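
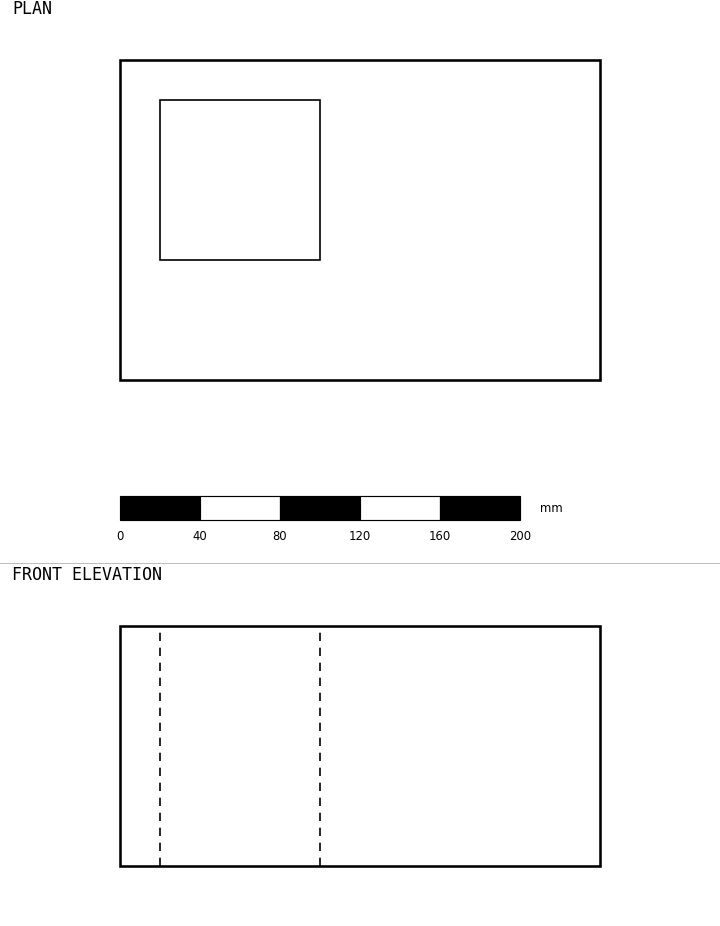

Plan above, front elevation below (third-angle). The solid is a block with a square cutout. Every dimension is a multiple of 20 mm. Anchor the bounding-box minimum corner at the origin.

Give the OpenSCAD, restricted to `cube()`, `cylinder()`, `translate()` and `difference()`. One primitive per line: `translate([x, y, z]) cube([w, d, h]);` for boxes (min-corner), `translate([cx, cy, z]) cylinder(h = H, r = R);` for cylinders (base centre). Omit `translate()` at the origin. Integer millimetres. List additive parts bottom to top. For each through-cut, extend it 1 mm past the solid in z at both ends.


difference() {
  cube([240, 160, 120]);
  translate([20, 60, -1]) cube([80, 80, 122]);
}


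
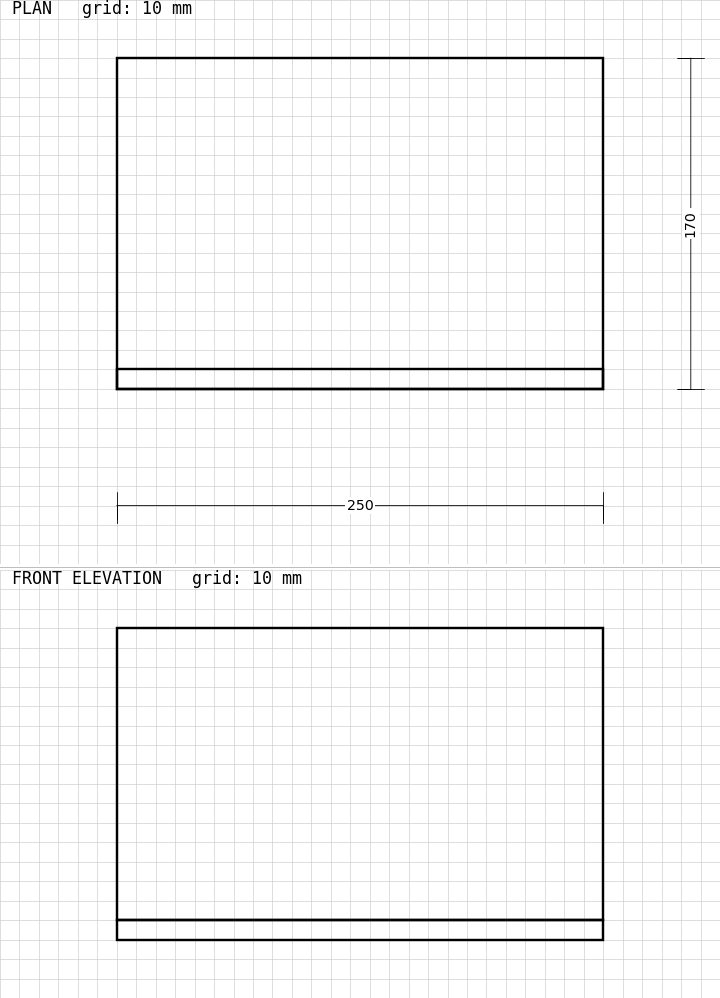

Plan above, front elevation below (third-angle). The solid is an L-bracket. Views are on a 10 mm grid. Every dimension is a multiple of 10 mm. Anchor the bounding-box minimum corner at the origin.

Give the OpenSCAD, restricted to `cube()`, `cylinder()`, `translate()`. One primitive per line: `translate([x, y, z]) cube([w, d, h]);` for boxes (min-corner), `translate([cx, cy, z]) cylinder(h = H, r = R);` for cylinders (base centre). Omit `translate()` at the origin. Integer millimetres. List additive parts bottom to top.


cube([250, 170, 10]);
translate([0, 0, 10]) cube([250, 10, 150]);


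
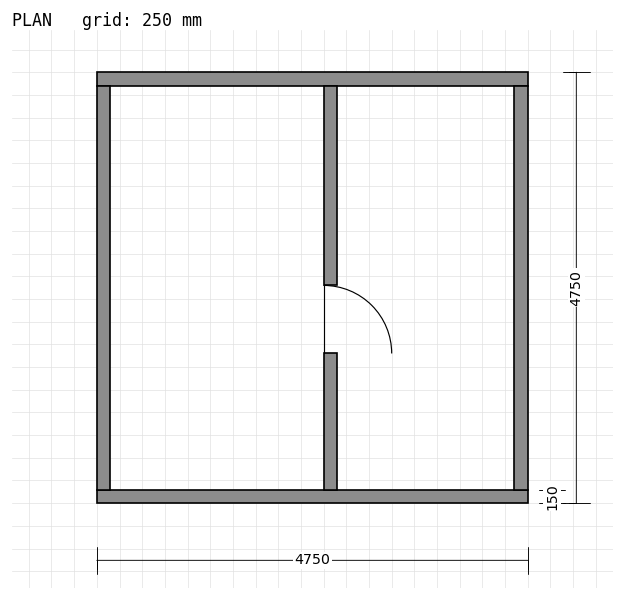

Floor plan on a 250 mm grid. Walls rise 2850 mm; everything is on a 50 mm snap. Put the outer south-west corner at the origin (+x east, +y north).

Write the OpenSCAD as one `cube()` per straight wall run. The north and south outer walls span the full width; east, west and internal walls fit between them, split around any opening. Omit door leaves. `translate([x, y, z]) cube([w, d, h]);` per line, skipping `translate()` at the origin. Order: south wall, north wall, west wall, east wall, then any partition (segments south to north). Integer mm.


cube([4750, 150, 2850]);
translate([0, 4600, 0]) cube([4750, 150, 2850]);
translate([0, 150, 0]) cube([150, 4450, 2850]);
translate([4600, 150, 0]) cube([150, 4450, 2850]);
translate([2500, 150, 0]) cube([150, 1500, 2850]);
translate([2500, 2400, 0]) cube([150, 2200, 2850]);


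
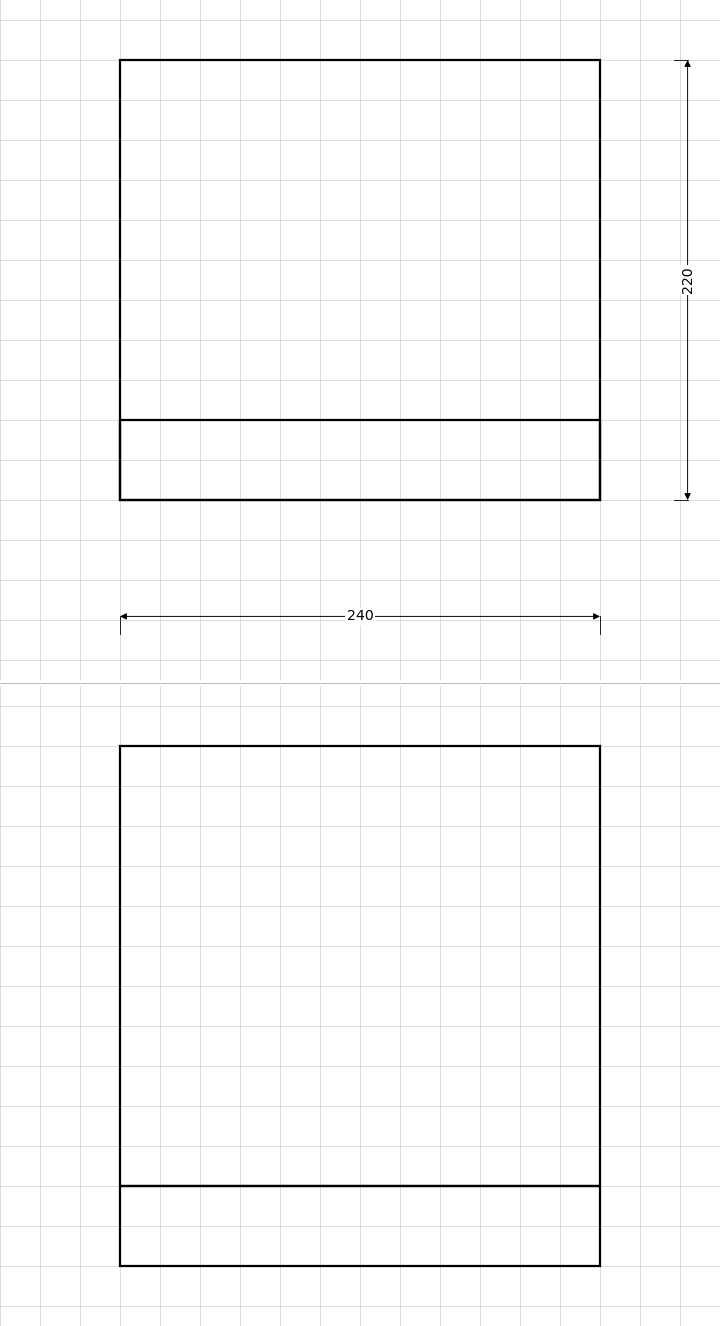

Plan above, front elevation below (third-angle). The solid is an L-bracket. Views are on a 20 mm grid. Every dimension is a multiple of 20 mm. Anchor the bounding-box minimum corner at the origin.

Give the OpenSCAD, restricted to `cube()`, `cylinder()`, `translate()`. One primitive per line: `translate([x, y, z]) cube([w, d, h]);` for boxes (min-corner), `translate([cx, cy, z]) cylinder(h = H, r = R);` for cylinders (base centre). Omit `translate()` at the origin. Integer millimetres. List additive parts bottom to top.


cube([240, 220, 40]);
translate([0, 0, 40]) cube([240, 40, 220]);


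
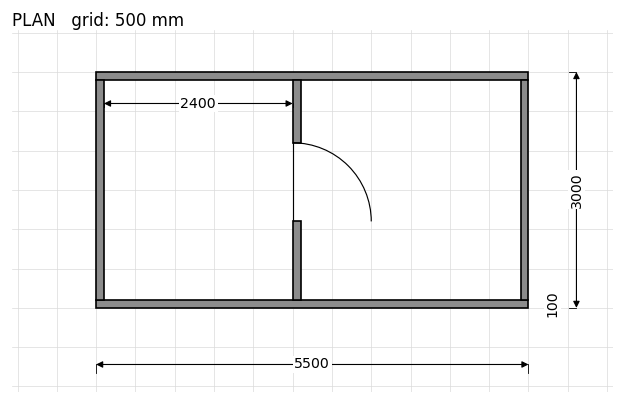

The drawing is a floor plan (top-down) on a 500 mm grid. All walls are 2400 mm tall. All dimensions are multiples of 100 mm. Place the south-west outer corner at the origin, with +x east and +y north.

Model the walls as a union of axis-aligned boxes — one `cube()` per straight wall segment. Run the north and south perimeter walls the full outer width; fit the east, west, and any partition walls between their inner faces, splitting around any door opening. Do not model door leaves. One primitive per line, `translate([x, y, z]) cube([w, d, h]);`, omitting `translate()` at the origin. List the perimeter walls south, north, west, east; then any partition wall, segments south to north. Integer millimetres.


cube([5500, 100, 2400]);
translate([0, 2900, 0]) cube([5500, 100, 2400]);
translate([0, 100, 0]) cube([100, 2800, 2400]);
translate([5400, 100, 0]) cube([100, 2800, 2400]);
translate([2500, 100, 0]) cube([100, 1000, 2400]);
translate([2500, 2100, 0]) cube([100, 800, 2400]);


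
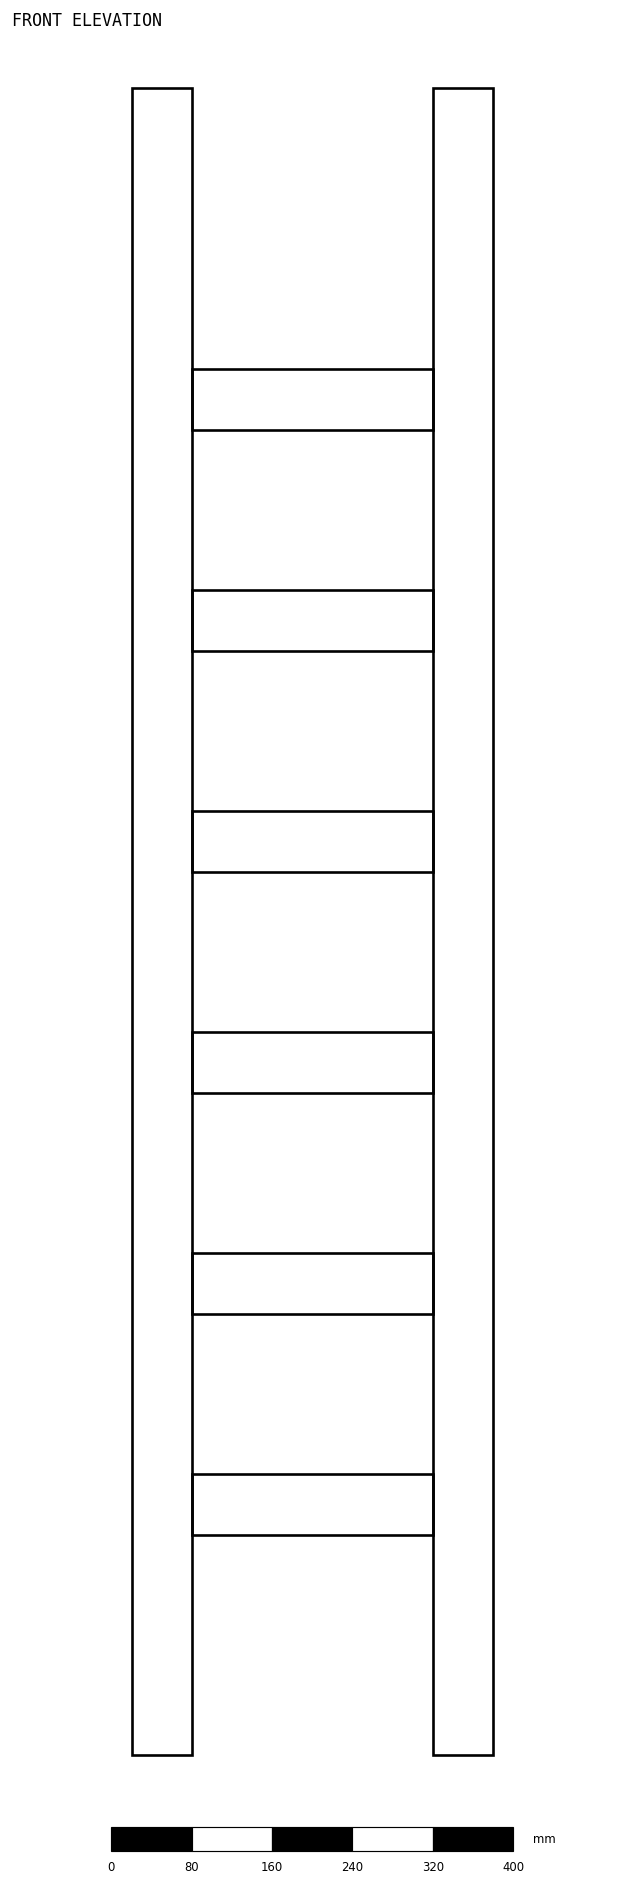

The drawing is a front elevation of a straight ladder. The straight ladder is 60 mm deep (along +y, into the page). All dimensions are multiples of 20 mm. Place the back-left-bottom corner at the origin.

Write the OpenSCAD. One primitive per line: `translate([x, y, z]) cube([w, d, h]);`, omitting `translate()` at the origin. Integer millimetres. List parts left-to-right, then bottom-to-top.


cube([60, 60, 1660]);
translate([60, 0, 220]) cube([240, 60, 60]);
translate([60, 0, 440]) cube([240, 60, 60]);
translate([60, 0, 660]) cube([240, 60, 60]);
translate([60, 0, 880]) cube([240, 60, 60]);
translate([60, 0, 1100]) cube([240, 60, 60]);
translate([60, 0, 1320]) cube([240, 60, 60]);
translate([300, 0, 0]) cube([60, 60, 1660]);


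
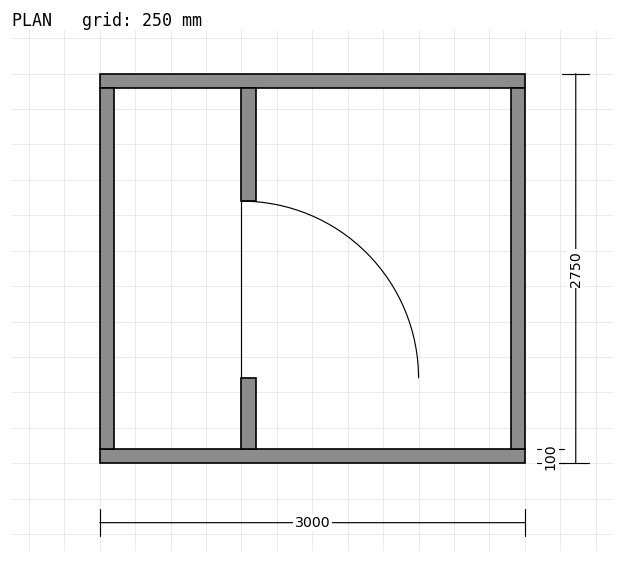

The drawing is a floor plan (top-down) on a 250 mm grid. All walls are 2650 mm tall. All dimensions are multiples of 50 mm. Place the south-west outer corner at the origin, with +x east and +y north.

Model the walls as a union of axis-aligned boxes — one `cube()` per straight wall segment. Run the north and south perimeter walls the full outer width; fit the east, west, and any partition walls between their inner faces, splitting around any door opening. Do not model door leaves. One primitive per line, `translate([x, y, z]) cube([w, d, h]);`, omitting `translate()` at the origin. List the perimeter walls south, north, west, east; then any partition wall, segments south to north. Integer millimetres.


cube([3000, 100, 2650]);
translate([0, 2650, 0]) cube([3000, 100, 2650]);
translate([0, 100, 0]) cube([100, 2550, 2650]);
translate([2900, 100, 0]) cube([100, 2550, 2650]);
translate([1000, 100, 0]) cube([100, 500, 2650]);
translate([1000, 1850, 0]) cube([100, 800, 2650]);


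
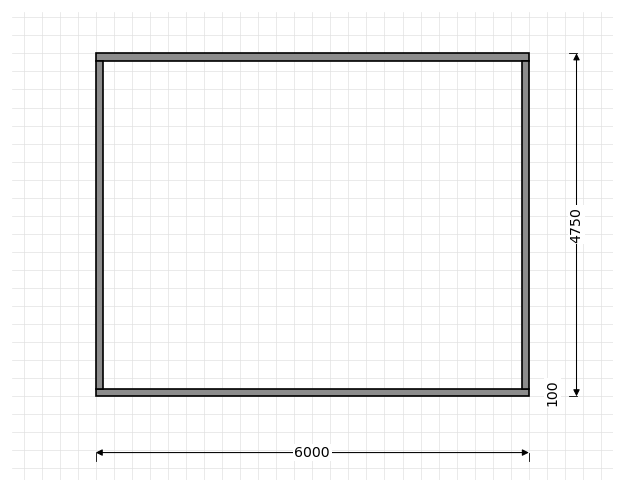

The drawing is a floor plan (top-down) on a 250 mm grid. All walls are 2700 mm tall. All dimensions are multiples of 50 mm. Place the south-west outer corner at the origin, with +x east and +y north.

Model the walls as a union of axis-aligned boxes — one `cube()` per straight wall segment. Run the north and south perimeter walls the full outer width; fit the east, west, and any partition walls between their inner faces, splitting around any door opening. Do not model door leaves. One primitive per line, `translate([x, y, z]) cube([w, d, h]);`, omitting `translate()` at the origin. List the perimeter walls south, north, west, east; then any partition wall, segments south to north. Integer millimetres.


cube([6000, 100, 2700]);
translate([0, 4650, 0]) cube([6000, 100, 2700]);
translate([0, 100, 0]) cube([100, 4550, 2700]);
translate([5900, 100, 0]) cube([100, 4550, 2700]);


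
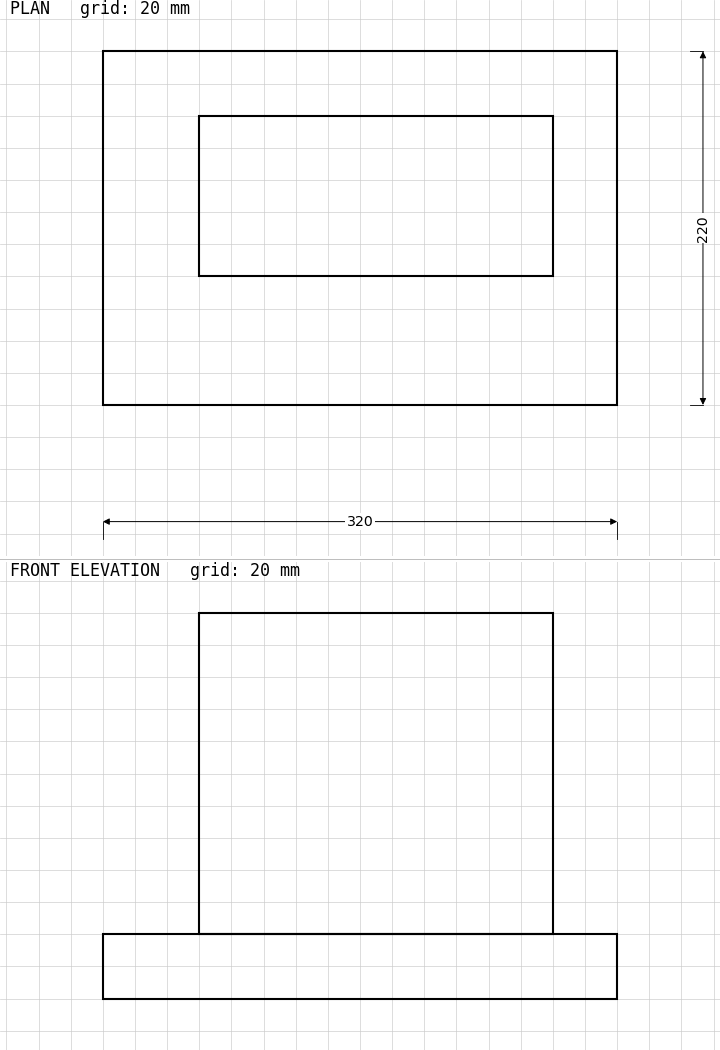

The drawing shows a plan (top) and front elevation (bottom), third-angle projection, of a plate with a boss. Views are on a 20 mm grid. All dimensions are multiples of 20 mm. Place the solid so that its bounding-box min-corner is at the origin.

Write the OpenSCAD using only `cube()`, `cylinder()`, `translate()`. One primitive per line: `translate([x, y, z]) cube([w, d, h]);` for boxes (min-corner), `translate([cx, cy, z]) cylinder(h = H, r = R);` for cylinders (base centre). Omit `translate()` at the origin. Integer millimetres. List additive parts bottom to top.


cube([320, 220, 40]);
translate([60, 80, 40]) cube([220, 100, 200]);


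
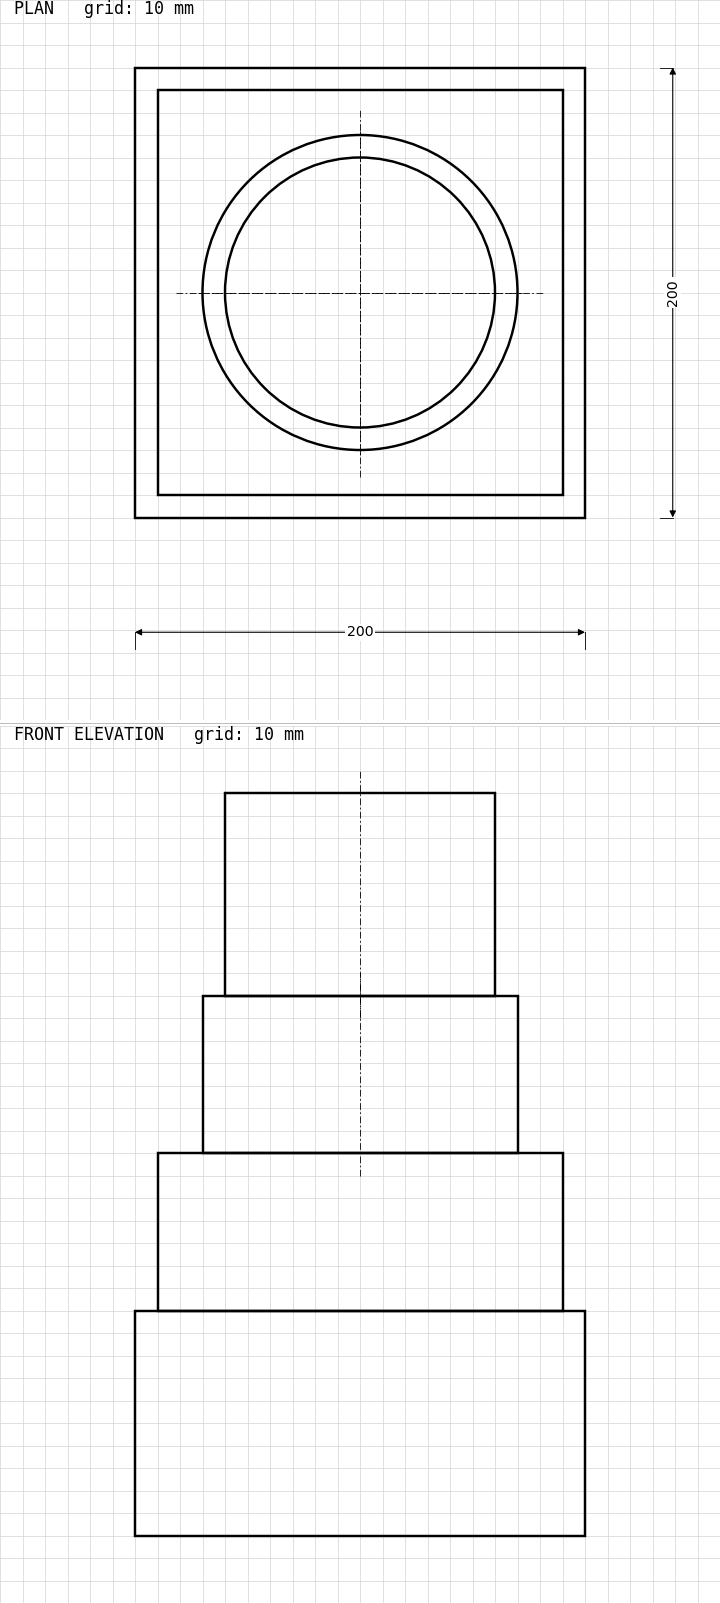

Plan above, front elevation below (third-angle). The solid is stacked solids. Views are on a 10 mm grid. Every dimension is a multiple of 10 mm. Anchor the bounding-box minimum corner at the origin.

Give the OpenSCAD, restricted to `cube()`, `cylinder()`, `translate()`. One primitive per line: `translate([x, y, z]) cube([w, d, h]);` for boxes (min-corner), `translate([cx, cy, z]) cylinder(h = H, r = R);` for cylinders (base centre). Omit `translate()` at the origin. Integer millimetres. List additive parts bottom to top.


cube([200, 200, 100]);
translate([10, 10, 100]) cube([180, 180, 70]);
translate([100, 100, 170]) cylinder(h = 70, r = 70);
translate([100, 100, 240]) cylinder(h = 90, r = 60);


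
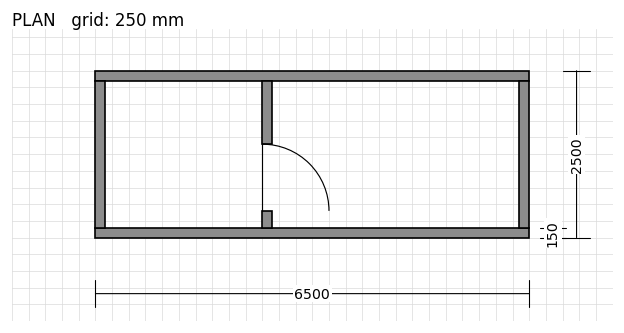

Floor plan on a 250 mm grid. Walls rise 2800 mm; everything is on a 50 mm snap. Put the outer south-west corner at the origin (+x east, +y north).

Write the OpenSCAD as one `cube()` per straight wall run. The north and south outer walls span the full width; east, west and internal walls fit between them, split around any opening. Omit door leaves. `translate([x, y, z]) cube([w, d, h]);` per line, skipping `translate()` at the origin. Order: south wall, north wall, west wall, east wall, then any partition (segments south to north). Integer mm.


cube([6500, 150, 2800]);
translate([0, 2350, 0]) cube([6500, 150, 2800]);
translate([0, 150, 0]) cube([150, 2200, 2800]);
translate([6350, 150, 0]) cube([150, 2200, 2800]);
translate([2500, 150, 0]) cube([150, 250, 2800]);
translate([2500, 1400, 0]) cube([150, 950, 2800]);


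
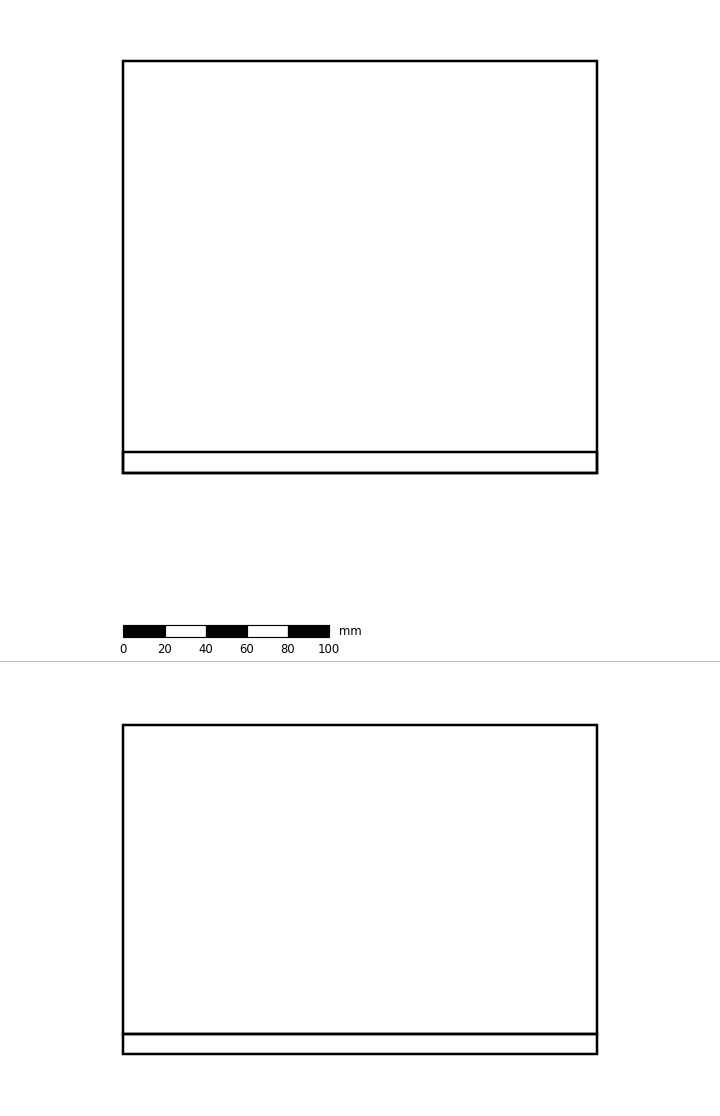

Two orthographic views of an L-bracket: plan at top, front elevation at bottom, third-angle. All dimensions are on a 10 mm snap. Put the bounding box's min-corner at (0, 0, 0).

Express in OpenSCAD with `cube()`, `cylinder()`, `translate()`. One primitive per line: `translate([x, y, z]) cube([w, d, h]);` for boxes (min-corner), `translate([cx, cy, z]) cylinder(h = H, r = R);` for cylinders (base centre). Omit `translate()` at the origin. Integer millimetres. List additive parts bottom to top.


cube([230, 200, 10]);
translate([0, 0, 10]) cube([230, 10, 150]);


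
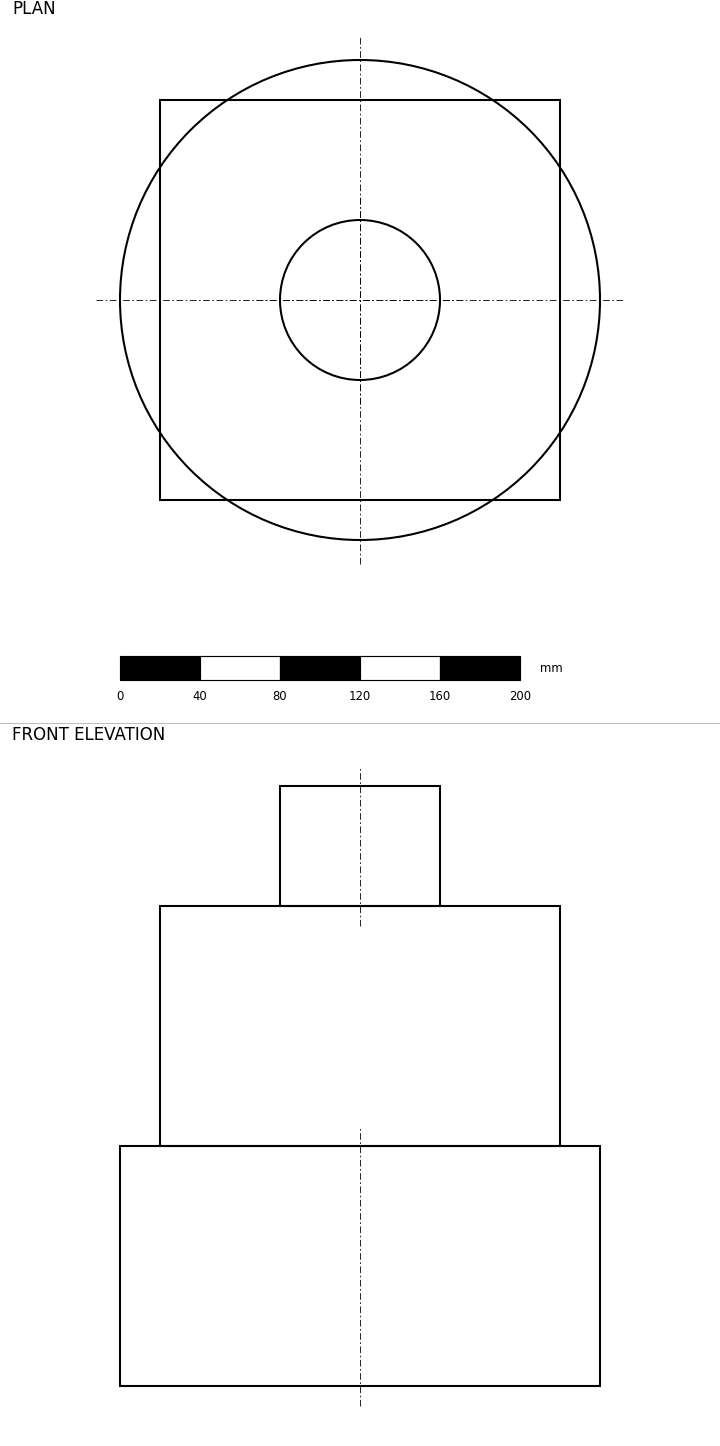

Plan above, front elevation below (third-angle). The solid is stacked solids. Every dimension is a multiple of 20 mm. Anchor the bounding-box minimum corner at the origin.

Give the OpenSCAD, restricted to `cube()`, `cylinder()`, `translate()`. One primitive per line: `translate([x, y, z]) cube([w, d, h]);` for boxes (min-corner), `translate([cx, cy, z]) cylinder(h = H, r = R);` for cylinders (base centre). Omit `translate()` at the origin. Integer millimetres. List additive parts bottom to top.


translate([120, 120, 0]) cylinder(h = 120, r = 120);
translate([20, 20, 120]) cube([200, 200, 120]);
translate([120, 120, 240]) cylinder(h = 60, r = 40);


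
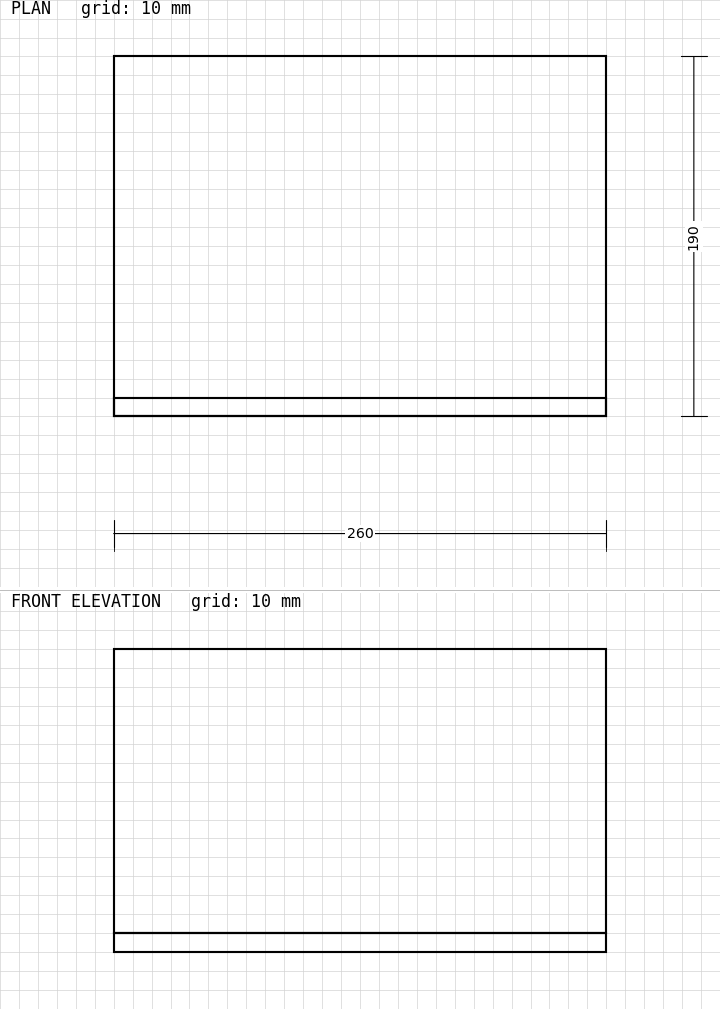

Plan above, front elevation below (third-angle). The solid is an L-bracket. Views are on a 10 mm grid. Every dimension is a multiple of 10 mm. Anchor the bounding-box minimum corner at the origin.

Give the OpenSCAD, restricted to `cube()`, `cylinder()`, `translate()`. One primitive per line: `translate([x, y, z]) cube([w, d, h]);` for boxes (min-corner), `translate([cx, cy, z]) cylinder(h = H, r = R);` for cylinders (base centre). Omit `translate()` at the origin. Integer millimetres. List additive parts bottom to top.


cube([260, 190, 10]);
translate([0, 0, 10]) cube([260, 10, 150]);


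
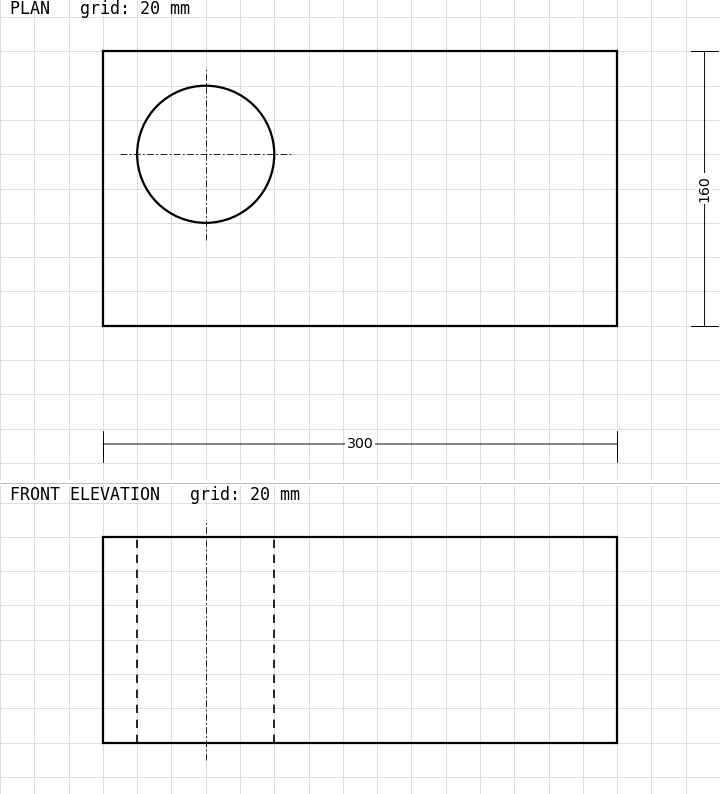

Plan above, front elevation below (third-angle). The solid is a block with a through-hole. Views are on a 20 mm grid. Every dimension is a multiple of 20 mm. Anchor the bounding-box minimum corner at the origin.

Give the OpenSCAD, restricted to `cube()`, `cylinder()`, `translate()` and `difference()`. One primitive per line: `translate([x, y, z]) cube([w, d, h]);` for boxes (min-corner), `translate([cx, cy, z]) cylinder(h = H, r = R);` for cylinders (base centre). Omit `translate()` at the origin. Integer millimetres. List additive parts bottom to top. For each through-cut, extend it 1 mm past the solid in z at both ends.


difference() {
  cube([300, 160, 120]);
  translate([60, 100, -1]) cylinder(h = 122, r = 40);
}


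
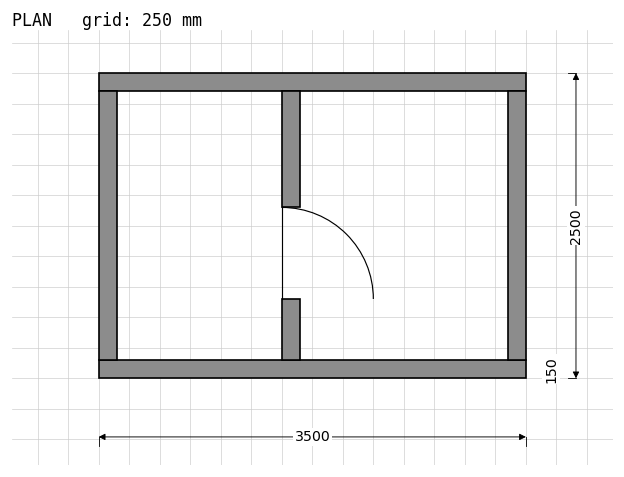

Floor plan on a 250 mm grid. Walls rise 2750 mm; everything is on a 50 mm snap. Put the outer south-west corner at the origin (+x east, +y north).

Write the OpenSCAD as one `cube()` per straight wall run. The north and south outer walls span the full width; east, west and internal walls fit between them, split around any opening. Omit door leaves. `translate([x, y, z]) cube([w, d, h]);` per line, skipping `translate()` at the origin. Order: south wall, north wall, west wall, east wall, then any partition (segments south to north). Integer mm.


cube([3500, 150, 2750]);
translate([0, 2350, 0]) cube([3500, 150, 2750]);
translate([0, 150, 0]) cube([150, 2200, 2750]);
translate([3350, 150, 0]) cube([150, 2200, 2750]);
translate([1500, 150, 0]) cube([150, 500, 2750]);
translate([1500, 1400, 0]) cube([150, 950, 2750]);


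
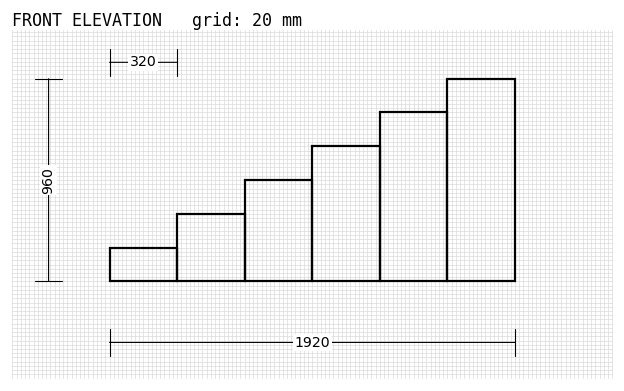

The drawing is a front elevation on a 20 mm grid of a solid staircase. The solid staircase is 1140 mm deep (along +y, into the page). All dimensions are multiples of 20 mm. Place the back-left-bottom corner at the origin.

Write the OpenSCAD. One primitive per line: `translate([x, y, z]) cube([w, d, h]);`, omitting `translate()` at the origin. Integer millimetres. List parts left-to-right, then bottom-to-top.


cube([320, 1140, 160]);
translate([320, 0, 0]) cube([320, 1140, 320]);
translate([640, 0, 0]) cube([320, 1140, 480]);
translate([960, 0, 0]) cube([320, 1140, 640]);
translate([1280, 0, 0]) cube([320, 1140, 800]);
translate([1600, 0, 0]) cube([320, 1140, 960]);


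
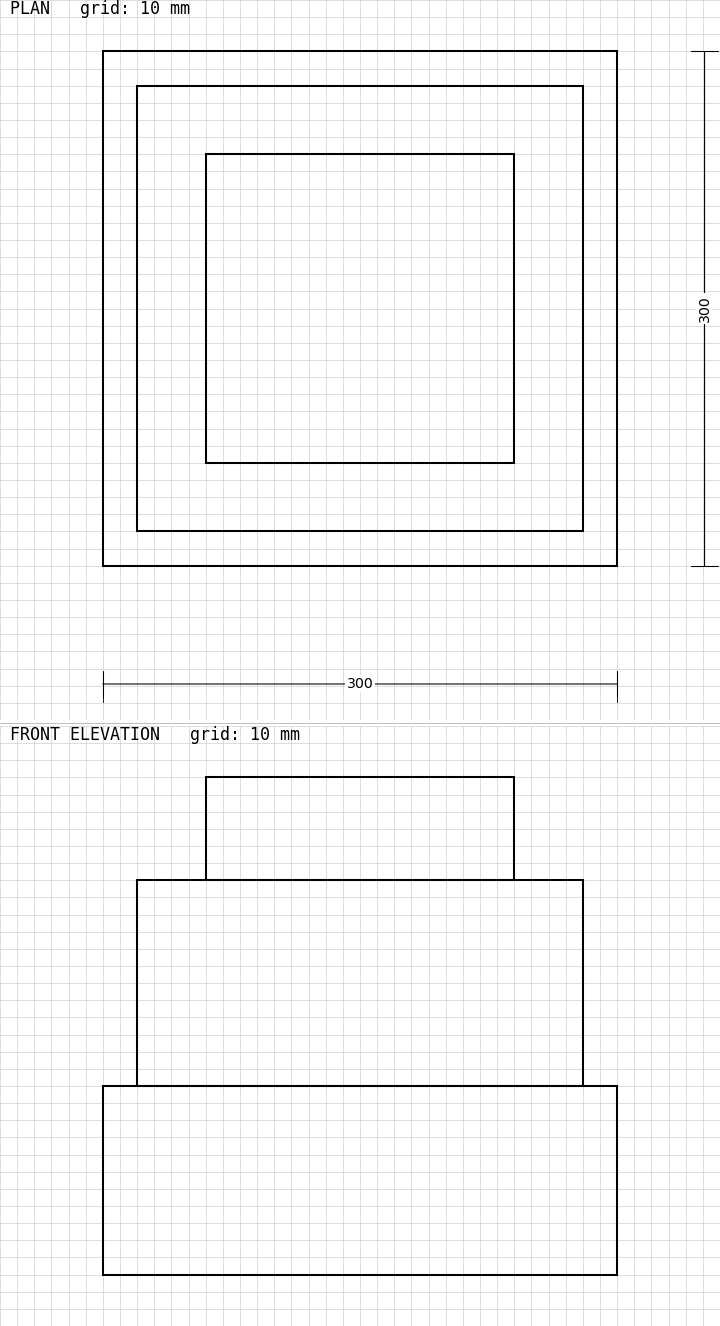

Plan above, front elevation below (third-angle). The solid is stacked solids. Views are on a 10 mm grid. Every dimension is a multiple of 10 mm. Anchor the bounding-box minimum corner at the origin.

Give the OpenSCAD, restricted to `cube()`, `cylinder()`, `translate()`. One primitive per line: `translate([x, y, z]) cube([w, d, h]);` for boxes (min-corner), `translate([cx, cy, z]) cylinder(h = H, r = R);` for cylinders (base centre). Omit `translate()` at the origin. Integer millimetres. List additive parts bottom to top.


cube([300, 300, 110]);
translate([20, 20, 110]) cube([260, 260, 120]);
translate([60, 60, 230]) cube([180, 180, 60]);


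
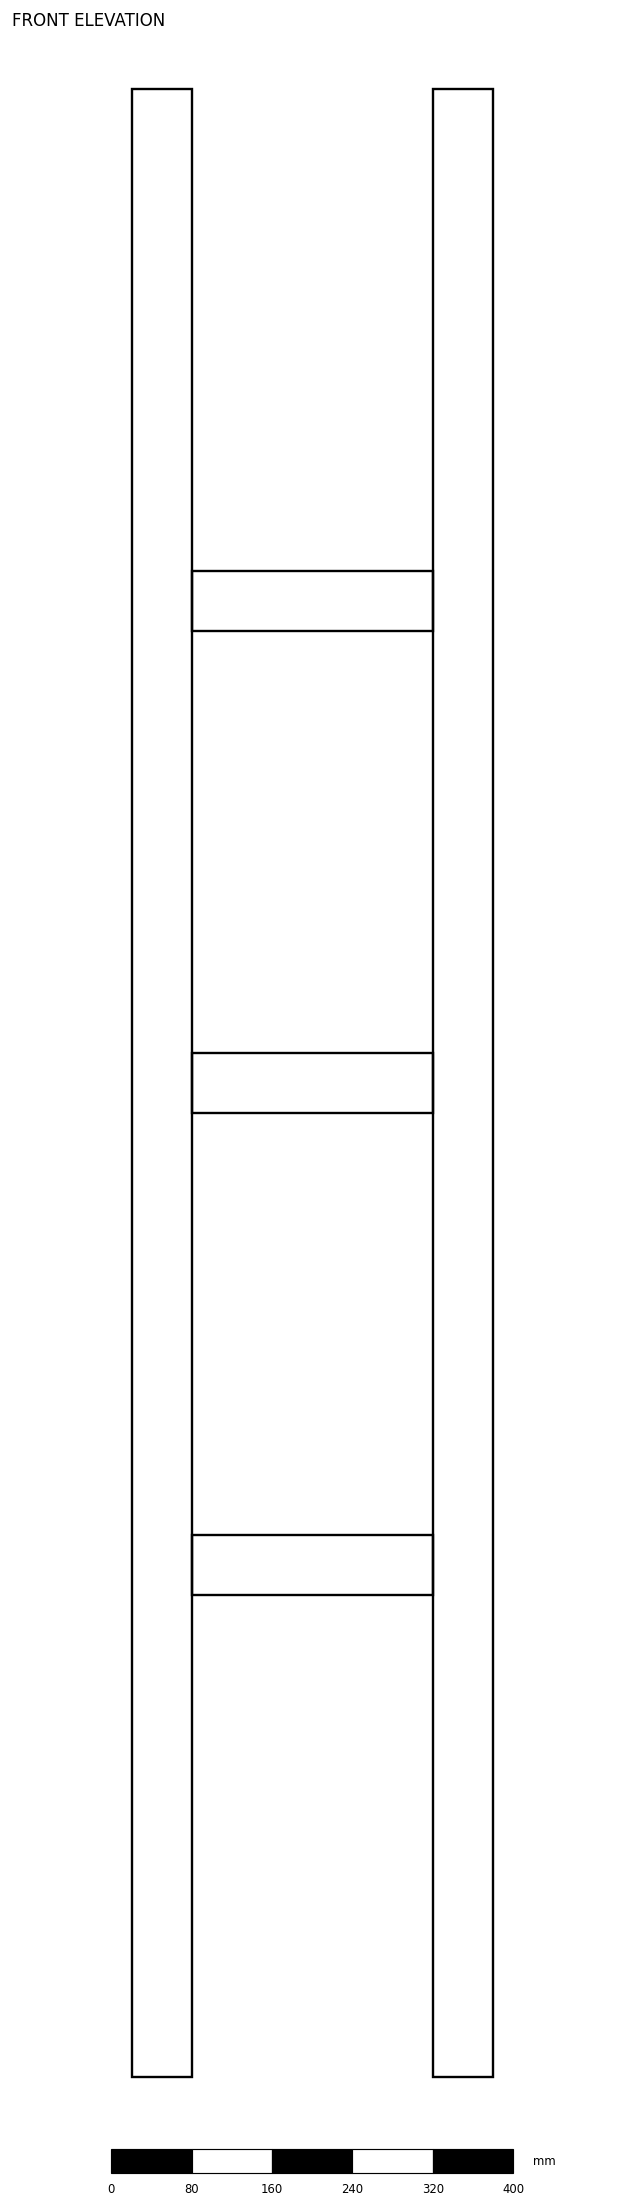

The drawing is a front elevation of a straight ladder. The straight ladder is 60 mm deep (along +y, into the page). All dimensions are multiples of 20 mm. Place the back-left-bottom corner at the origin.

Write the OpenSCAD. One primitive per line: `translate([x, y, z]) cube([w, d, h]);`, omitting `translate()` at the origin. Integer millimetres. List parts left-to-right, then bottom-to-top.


cube([60, 60, 1980]);
translate([60, 0, 480]) cube([240, 60, 60]);
translate([60, 0, 960]) cube([240, 60, 60]);
translate([60, 0, 1440]) cube([240, 60, 60]);
translate([300, 0, 0]) cube([60, 60, 1980]);


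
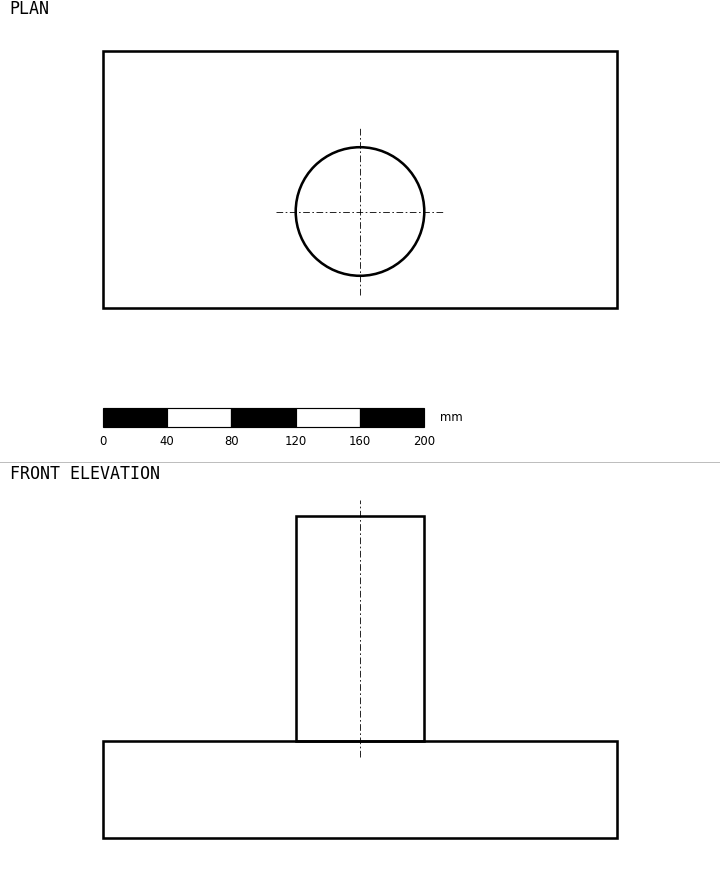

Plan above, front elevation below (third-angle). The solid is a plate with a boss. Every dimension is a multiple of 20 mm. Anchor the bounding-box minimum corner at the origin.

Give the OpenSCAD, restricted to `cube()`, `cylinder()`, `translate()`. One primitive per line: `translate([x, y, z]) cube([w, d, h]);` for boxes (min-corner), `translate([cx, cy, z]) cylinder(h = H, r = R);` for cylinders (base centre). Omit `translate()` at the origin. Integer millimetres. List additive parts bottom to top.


cube([320, 160, 60]);
translate([160, 60, 60]) cylinder(h = 140, r = 40);


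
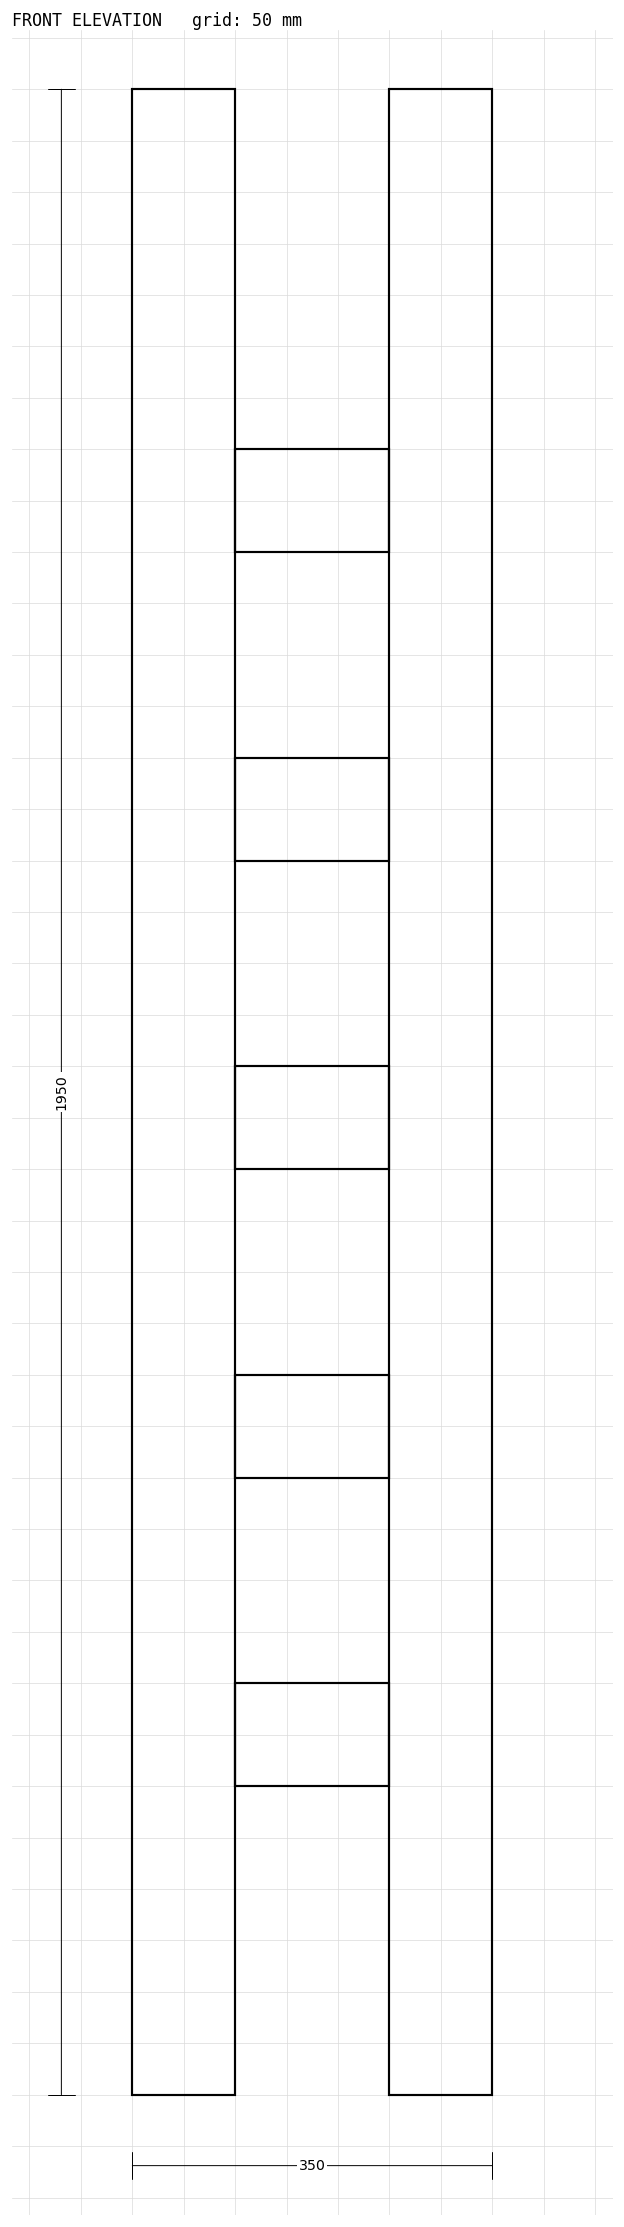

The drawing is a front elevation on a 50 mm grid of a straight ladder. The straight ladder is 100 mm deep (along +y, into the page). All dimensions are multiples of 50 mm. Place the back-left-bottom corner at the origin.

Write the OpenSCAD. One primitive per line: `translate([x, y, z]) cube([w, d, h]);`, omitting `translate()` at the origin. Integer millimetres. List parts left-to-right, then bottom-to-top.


cube([100, 100, 1950]);
translate([100, 0, 300]) cube([150, 100, 100]);
translate([100, 0, 600]) cube([150, 100, 100]);
translate([100, 0, 900]) cube([150, 100, 100]);
translate([100, 0, 1200]) cube([150, 100, 100]);
translate([100, 0, 1500]) cube([150, 100, 100]);
translate([250, 0, 0]) cube([100, 100, 1950]);


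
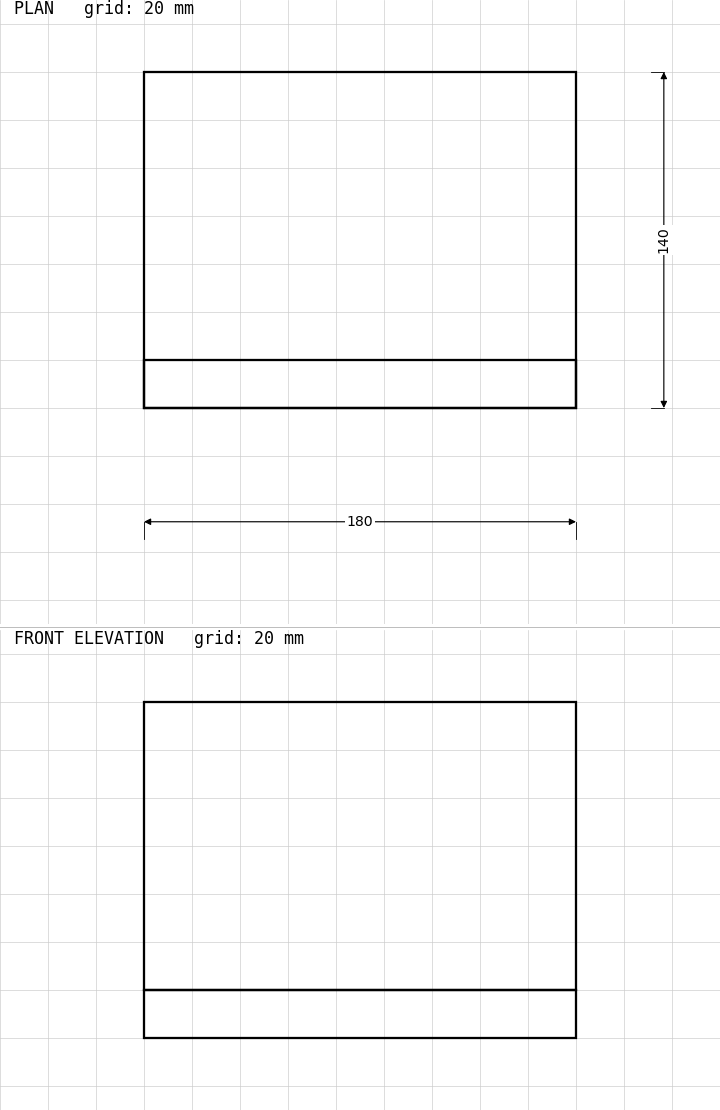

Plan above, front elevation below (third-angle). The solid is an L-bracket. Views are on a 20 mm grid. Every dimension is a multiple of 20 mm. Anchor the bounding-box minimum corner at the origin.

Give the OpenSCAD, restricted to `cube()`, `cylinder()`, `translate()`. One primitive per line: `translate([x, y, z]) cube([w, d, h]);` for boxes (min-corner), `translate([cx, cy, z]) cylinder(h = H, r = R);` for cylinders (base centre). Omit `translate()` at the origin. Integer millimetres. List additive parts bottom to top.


cube([180, 140, 20]);
translate([0, 0, 20]) cube([180, 20, 120]);


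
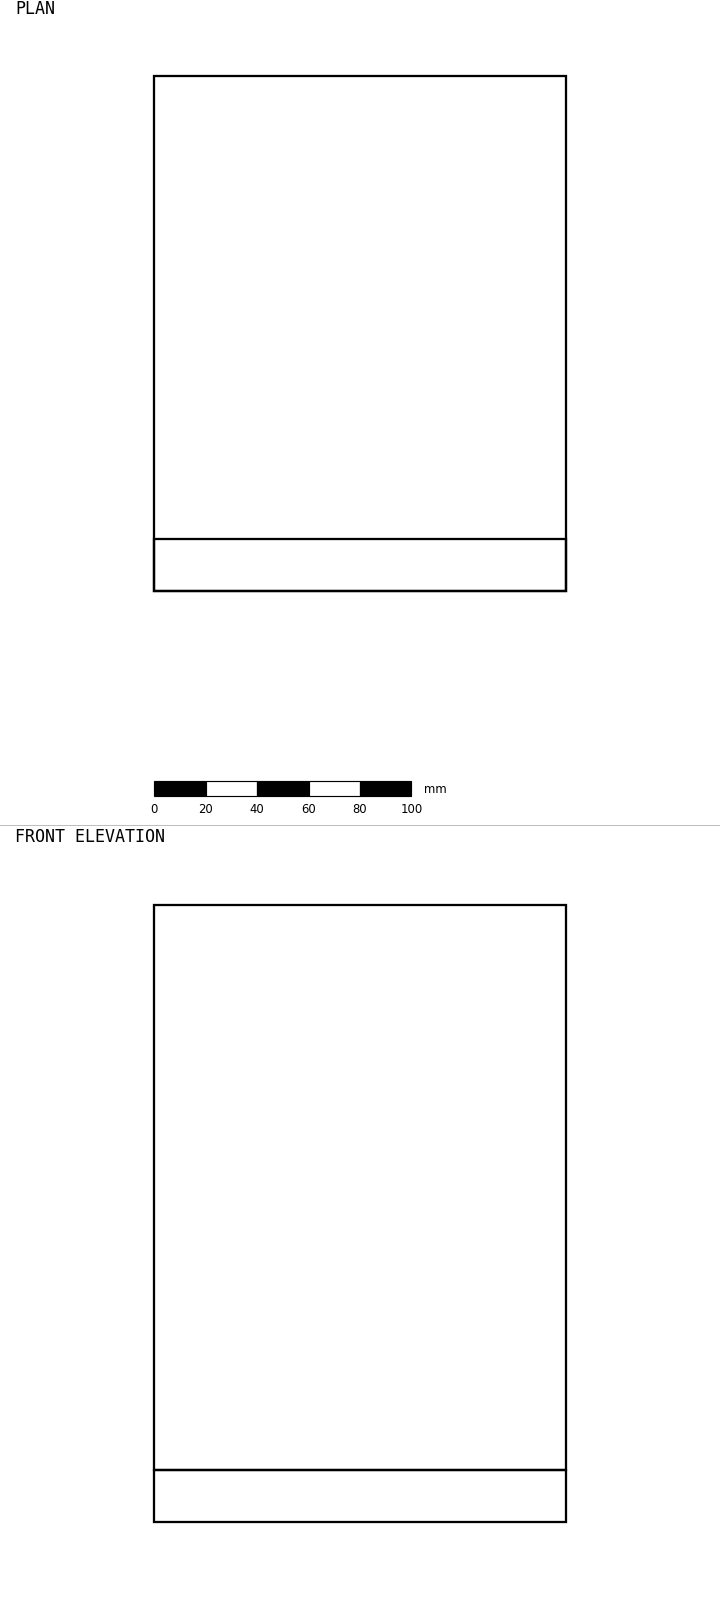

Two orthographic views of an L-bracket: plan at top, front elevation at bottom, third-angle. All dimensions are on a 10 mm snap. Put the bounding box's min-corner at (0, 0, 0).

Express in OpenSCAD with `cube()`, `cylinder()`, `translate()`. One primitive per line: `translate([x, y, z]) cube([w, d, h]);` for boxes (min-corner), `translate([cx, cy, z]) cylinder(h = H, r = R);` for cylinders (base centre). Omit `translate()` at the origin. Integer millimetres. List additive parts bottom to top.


cube([160, 200, 20]);
translate([0, 0, 20]) cube([160, 20, 220]);


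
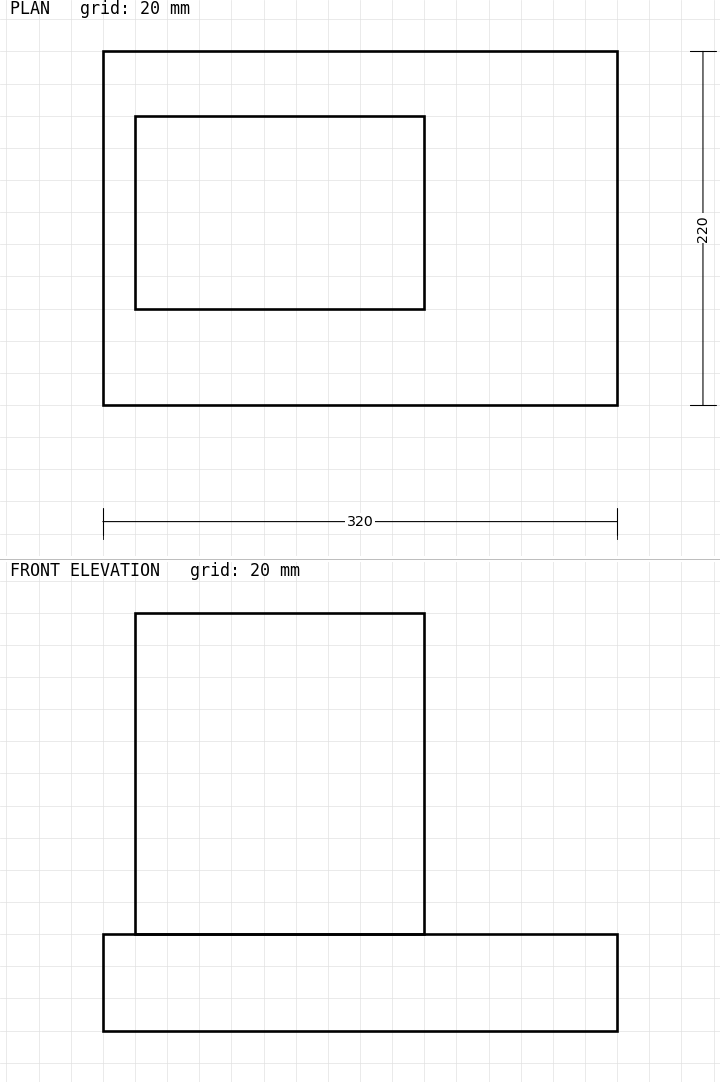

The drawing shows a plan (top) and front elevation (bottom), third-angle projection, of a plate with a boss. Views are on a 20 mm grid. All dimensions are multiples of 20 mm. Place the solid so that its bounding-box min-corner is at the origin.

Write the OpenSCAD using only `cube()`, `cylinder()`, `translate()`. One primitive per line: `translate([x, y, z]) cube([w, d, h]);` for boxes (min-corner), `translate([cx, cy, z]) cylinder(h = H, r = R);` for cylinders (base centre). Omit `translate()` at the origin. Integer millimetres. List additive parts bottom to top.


cube([320, 220, 60]);
translate([20, 60, 60]) cube([180, 120, 200]);


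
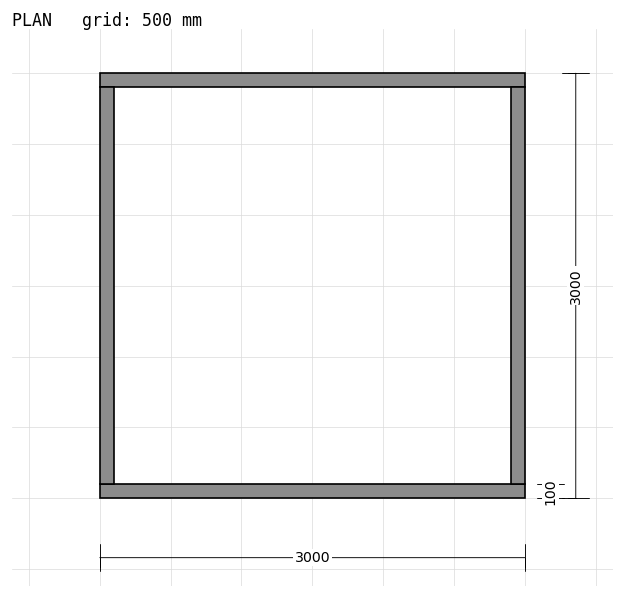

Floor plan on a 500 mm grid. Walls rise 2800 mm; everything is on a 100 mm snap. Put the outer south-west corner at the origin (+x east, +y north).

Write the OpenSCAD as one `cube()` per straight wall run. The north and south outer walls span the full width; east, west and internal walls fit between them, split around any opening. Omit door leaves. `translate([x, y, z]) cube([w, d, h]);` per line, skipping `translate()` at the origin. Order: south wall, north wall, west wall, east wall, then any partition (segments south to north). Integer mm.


cube([3000, 100, 2800]);
translate([0, 2900, 0]) cube([3000, 100, 2800]);
translate([0, 100, 0]) cube([100, 2800, 2800]);
translate([2900, 100, 0]) cube([100, 2800, 2800]);


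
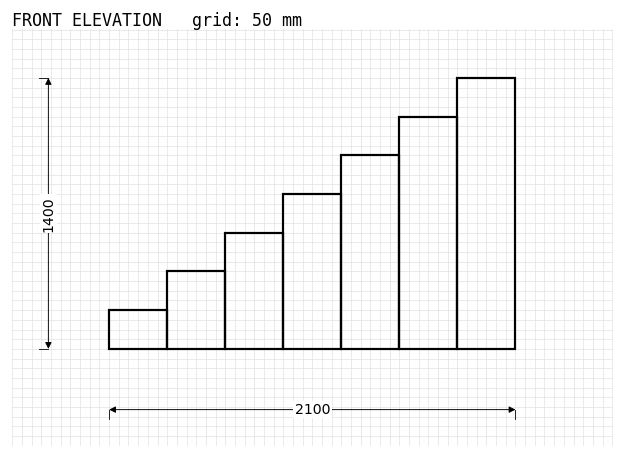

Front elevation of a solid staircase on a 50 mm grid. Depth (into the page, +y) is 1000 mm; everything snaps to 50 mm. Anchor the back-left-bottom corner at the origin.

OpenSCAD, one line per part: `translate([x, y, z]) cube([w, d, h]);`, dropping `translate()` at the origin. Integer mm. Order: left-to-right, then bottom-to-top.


cube([300, 1000, 200]);
translate([300, 0, 0]) cube([300, 1000, 400]);
translate([600, 0, 0]) cube([300, 1000, 600]);
translate([900, 0, 0]) cube([300, 1000, 800]);
translate([1200, 0, 0]) cube([300, 1000, 1000]);
translate([1500, 0, 0]) cube([300, 1000, 1200]);
translate([1800, 0, 0]) cube([300, 1000, 1400]);


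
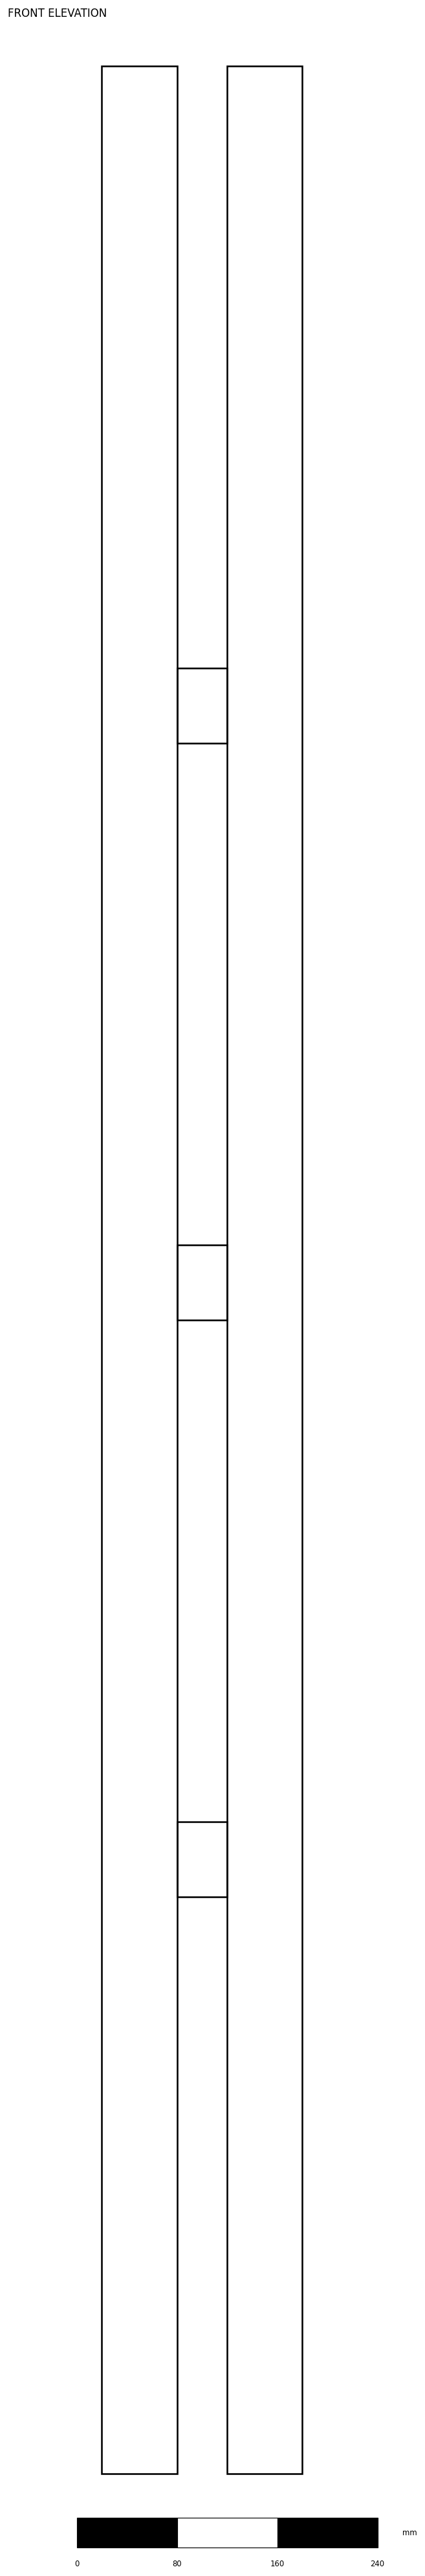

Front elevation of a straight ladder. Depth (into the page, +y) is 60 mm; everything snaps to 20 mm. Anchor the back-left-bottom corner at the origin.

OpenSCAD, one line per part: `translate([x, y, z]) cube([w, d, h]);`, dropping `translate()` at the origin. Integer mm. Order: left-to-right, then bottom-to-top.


cube([60, 60, 1920]);
translate([60, 0, 460]) cube([40, 60, 60]);
translate([60, 0, 920]) cube([40, 60, 60]);
translate([60, 0, 1380]) cube([40, 60, 60]);
translate([100, 0, 0]) cube([60, 60, 1920]);


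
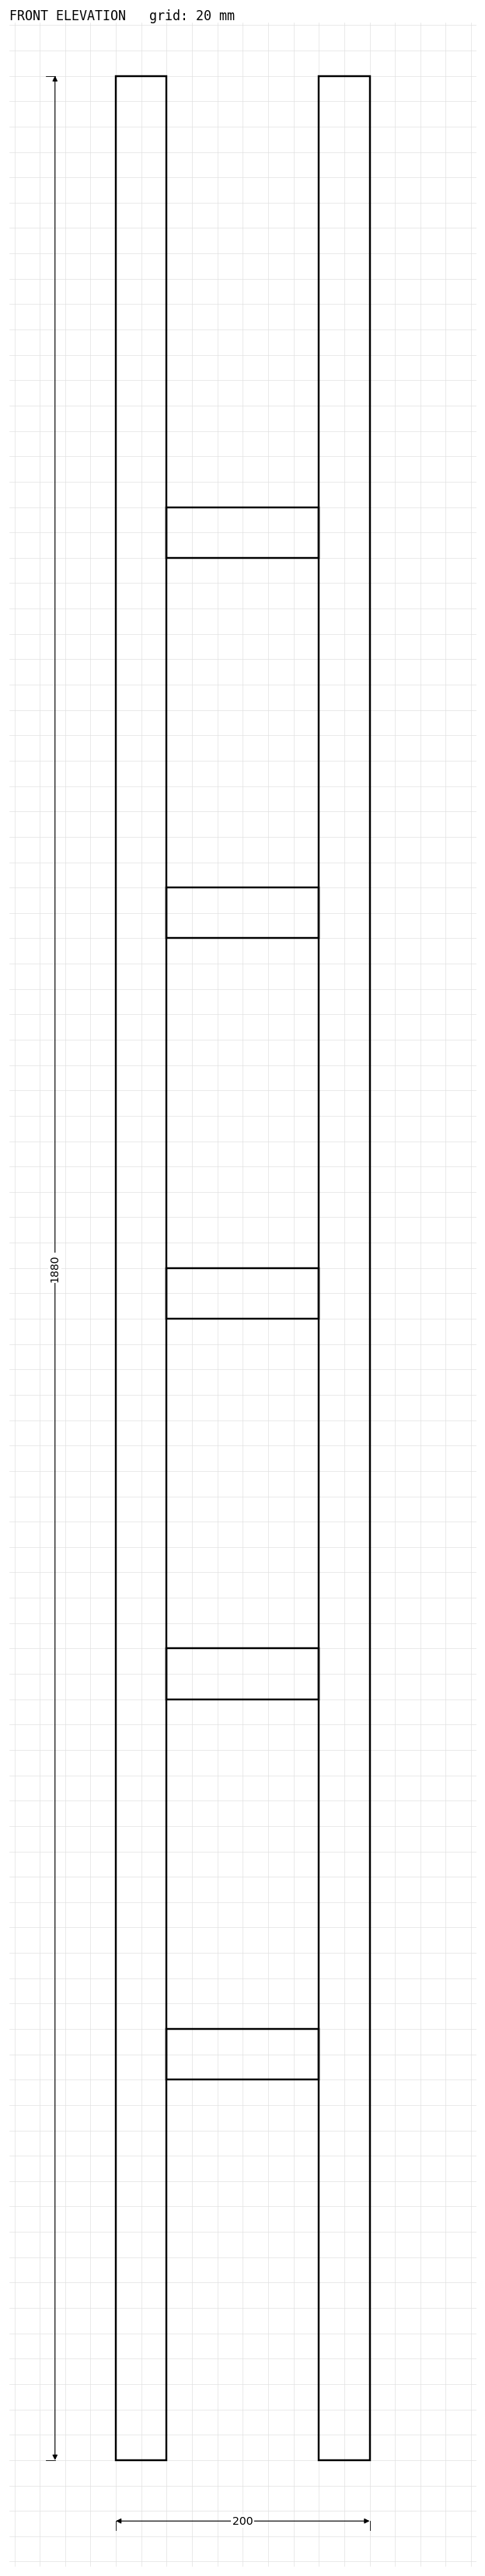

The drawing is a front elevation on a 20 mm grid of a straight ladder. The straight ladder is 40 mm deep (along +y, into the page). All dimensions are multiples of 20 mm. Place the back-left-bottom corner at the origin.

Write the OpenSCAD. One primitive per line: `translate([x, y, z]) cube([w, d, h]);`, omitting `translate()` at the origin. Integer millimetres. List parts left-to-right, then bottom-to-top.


cube([40, 40, 1880]);
translate([40, 0, 300]) cube([120, 40, 40]);
translate([40, 0, 600]) cube([120, 40, 40]);
translate([40, 0, 900]) cube([120, 40, 40]);
translate([40, 0, 1200]) cube([120, 40, 40]);
translate([40, 0, 1500]) cube([120, 40, 40]);
translate([160, 0, 0]) cube([40, 40, 1880]);


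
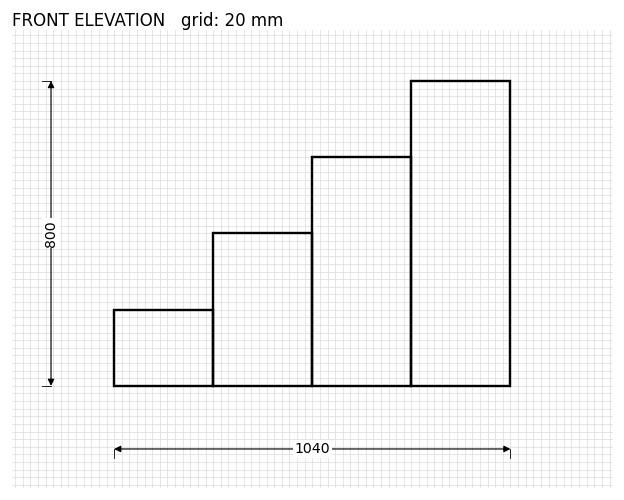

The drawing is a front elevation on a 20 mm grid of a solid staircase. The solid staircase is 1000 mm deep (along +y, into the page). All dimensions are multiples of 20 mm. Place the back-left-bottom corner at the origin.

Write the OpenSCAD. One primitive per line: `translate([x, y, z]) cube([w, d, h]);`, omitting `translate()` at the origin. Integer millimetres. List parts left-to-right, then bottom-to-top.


cube([260, 1000, 200]);
translate([260, 0, 0]) cube([260, 1000, 400]);
translate([520, 0, 0]) cube([260, 1000, 600]);
translate([780, 0, 0]) cube([260, 1000, 800]);


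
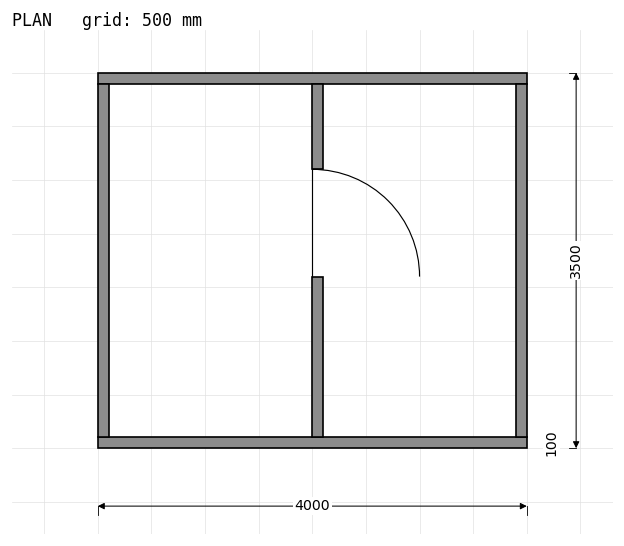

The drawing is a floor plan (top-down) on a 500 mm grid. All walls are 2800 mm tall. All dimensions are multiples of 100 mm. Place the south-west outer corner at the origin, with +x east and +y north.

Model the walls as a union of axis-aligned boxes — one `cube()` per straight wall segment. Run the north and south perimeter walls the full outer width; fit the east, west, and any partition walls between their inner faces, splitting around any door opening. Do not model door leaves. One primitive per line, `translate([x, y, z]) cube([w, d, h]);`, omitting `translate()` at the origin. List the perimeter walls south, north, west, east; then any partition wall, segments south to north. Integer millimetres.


cube([4000, 100, 2800]);
translate([0, 3400, 0]) cube([4000, 100, 2800]);
translate([0, 100, 0]) cube([100, 3300, 2800]);
translate([3900, 100, 0]) cube([100, 3300, 2800]);
translate([2000, 100, 0]) cube([100, 1500, 2800]);
translate([2000, 2600, 0]) cube([100, 800, 2800]);


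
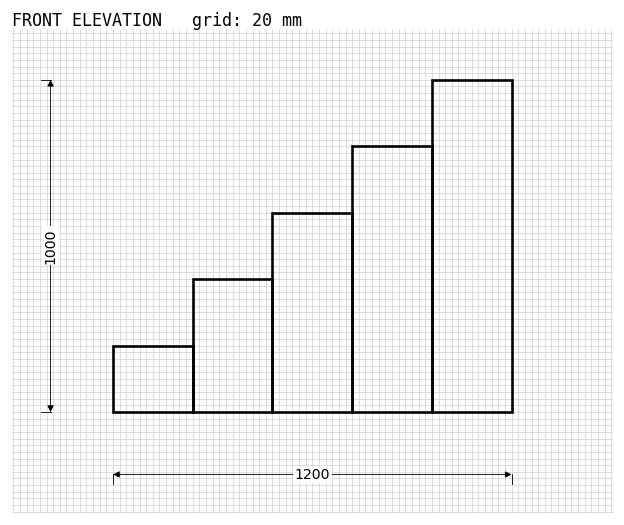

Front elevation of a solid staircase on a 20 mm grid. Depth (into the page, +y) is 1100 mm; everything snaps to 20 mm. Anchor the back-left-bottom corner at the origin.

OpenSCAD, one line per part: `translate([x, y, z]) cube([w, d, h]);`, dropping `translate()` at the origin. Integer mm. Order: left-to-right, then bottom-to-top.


cube([240, 1100, 200]);
translate([240, 0, 0]) cube([240, 1100, 400]);
translate([480, 0, 0]) cube([240, 1100, 600]);
translate([720, 0, 0]) cube([240, 1100, 800]);
translate([960, 0, 0]) cube([240, 1100, 1000]);


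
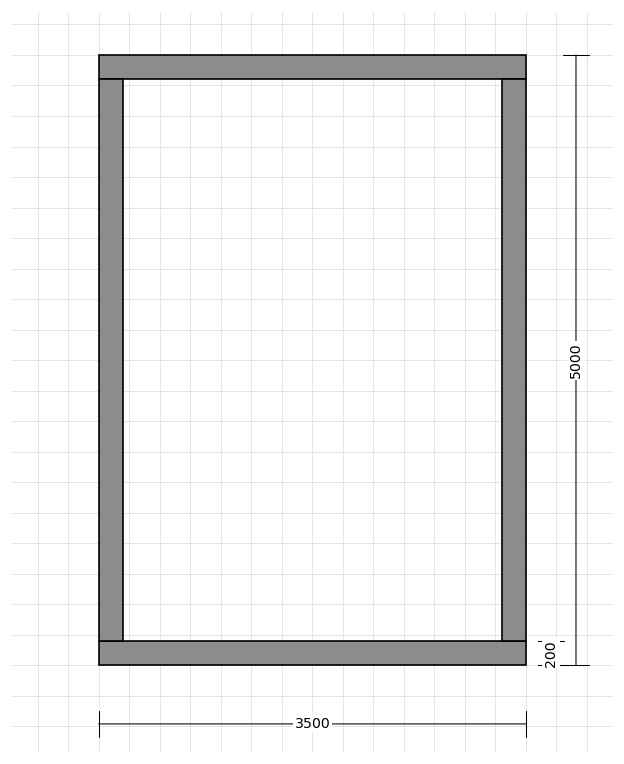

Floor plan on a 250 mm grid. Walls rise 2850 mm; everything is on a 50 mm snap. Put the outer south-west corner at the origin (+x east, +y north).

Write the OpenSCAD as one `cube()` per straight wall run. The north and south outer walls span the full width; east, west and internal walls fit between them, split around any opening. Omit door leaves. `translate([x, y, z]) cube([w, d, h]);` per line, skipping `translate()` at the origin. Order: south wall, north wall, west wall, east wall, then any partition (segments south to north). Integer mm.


cube([3500, 200, 2850]);
translate([0, 4800, 0]) cube([3500, 200, 2850]);
translate([0, 200, 0]) cube([200, 4600, 2850]);
translate([3300, 200, 0]) cube([200, 4600, 2850]);


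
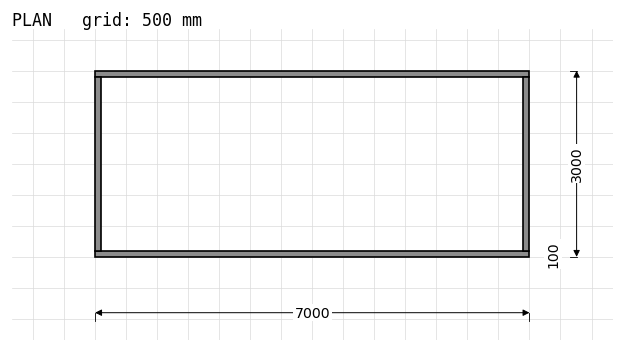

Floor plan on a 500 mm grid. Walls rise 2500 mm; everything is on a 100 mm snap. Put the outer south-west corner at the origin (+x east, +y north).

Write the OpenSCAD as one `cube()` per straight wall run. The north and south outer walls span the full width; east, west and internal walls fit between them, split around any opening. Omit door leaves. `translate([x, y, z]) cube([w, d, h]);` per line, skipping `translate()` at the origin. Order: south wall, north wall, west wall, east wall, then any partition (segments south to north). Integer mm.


cube([7000, 100, 2500]);
translate([0, 2900, 0]) cube([7000, 100, 2500]);
translate([0, 100, 0]) cube([100, 2800, 2500]);
translate([6900, 100, 0]) cube([100, 2800, 2500]);
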